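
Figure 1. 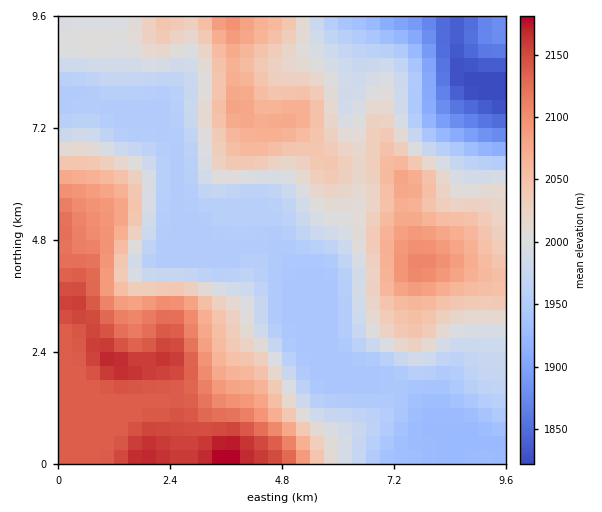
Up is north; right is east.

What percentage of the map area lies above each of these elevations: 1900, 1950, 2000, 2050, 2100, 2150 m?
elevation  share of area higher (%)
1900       95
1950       82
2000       53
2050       32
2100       17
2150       4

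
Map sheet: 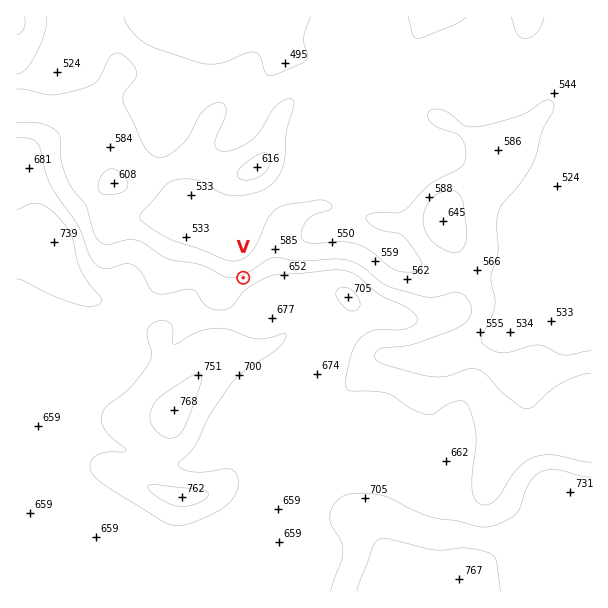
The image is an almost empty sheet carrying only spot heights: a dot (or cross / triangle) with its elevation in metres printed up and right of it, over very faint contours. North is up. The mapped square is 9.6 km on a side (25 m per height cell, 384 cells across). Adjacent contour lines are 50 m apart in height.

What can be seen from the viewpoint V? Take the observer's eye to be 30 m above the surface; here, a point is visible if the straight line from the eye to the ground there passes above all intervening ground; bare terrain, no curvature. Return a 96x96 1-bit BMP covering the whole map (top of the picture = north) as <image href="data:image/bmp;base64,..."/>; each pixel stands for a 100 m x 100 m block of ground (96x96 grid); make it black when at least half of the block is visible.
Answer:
<image width="96" height="96" href="data:image/bmp;base64,Qk2+BAAAAAAAAD4AAAAoAAAAYAAAAGAAAAABAAEAAAAAAIAEAAATCwAAEwsAAAIAAAAAAAAA////AAAAAAAAAAAAAAAAAAAAAAAAAAAAAAAAAAAAAAAAAAAAAAAAAAAAAAAAAAAAAAAAAAAAAAAAAAAAAAAAAAAAAAAAAAAAAAAAAAAAAAAAAAAAAAAAAAAAAAAAAAAAAAAAAAAAAAAAAAAAAAAAAAAAAAAAAAAAAAAAAAAAAAAAAAAAAAAAAAAAAAAAAAAAAAAAAAAAAAAAAAAAAAAAAAAAAAAAAAAAAAAAAAAAAAAAAAAAAAAAAAAAAAAAAAAAAAAAAAAAAAAAAAAAAAAAAAAAAAAAAAAAAAAAAAAAAAAAAAAAAAAAAAAAAAAAAAAAAAAAAAAAAAAAAAAAAAAAAAAAAAAAAAAAAAAAAAAAAAAAAAAAAAAAAAAAAAAAAAAAAAAAAAAAAAAAAAAAAAAAAAAAAAAAAAAAAAAAAAAAAAAAAAAAAAAAAAAAAAAAAAAAAAAAAAAAAAAAAAAAAAAAAAAAAAAAAAAAAAAAAAAAAAAAAAAAAAAAAAAAAAAAAAAAAAAAAAAAAAAAAAAAAAAAAAAAAAAAAAAAAAAAAAAAAAAAAAAAAAAAAAAAAAAAAAAAAAAAAAAAAAAAAAAAAAAAAAAAAAAAAAAAAAAAAAAAAAAAAAAAAAAAAAAAAAAAAAAAAAAAAAAAAAAAAAAAAAAAAAAAAAAAAAAAfgAAAAAAAAAAAAAB/gAAAAAAAAAAAAAH/AAAAAAAAAAAAAB//AAAAAAAAAAAAAB/+AAAAAAAAAAAAAD/+AAAAAAAAAAAAH//+AAAAAAAAAAAB///+AAAAAAAAAAAH/4f/wAAAAAAAAAAP/4H/8AAAAAAAAAAfD4H/+AAAAAAAAAA+D8H/+AAAAAAAAAA+D/P/+AAAAAAAAAB+B///+AAAAAAAAAB8B///+AAAAAAAAAB8B////AAAAAAAAAB8B////AAAAAAAAAB+A////gAAAAAAAAD+A////4AAAMAAAAD+A/////4AA8AAAAD/////////D4AAAAH//////////4AAAAH//////////4AAAAH//////H/gP4AAAAP//////DwAH4AAAAf9/////gAAH4AAAB/wf////gAAD4AAAB/wP////wAAD8AAAB/gP////4AA/+AAAB/gH//gf8AD//4AAB/AP//gH/8H///gAB/AP//AAP/////wAB/Af//AAP/////gAA/A//fgAH/////gAAfj///gAH/////AAAP////gAH////+AAAD////gAP////gAAAAf///wAP///8AAAAAH//5wAP///4AAAAAD//4QAP///gAAAAAB//4AAP///AAAAAAB//4AAH//+AAA4AAA//4AAB//+AAA4AAAf/4AAA//8AAB4AAAf/wAAAf/+AAB4AAAP/AAAAP//gAB8AAAHgAAAAP//8AA8AAACAAAAAP///AA8DgAAAAAAAf///4AcDwAAAAAAAf///+AcD4AAAAAAAf////AOD8AAAAAAA//j//gH/8AAAAAAA//B//gH/+AAAAAAA/+A//gH/+AAAAAAA/8A//gH8="/>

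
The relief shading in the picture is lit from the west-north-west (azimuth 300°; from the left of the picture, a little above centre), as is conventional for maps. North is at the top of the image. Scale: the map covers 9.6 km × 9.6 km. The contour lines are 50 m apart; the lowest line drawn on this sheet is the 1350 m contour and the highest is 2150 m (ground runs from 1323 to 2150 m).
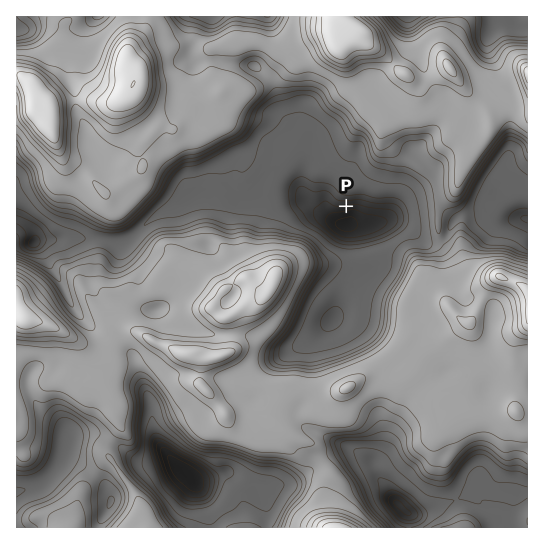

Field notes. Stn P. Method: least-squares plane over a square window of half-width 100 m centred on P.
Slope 28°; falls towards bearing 171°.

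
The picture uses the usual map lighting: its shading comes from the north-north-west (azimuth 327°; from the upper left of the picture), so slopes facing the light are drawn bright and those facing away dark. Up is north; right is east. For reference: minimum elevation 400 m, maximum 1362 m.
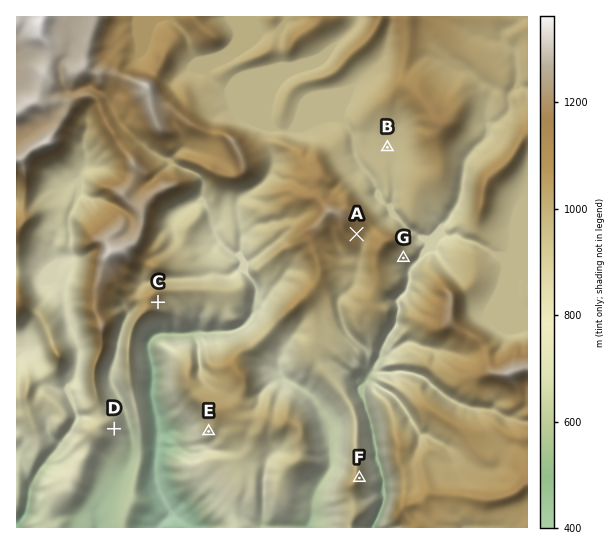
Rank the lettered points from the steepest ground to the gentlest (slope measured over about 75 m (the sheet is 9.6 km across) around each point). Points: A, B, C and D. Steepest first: D C A B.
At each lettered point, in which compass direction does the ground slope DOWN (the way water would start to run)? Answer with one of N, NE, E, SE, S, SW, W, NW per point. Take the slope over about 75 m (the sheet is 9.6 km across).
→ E SW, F E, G SE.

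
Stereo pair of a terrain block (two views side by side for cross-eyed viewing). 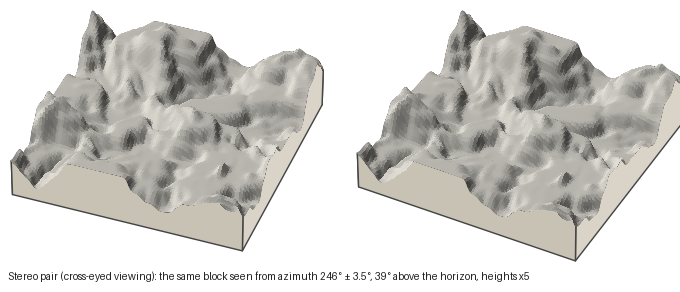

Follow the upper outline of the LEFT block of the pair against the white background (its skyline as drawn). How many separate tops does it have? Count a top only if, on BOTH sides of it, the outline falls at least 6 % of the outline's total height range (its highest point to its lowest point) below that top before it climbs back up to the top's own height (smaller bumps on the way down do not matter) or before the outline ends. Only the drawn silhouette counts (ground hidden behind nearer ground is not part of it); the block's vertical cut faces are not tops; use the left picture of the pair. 3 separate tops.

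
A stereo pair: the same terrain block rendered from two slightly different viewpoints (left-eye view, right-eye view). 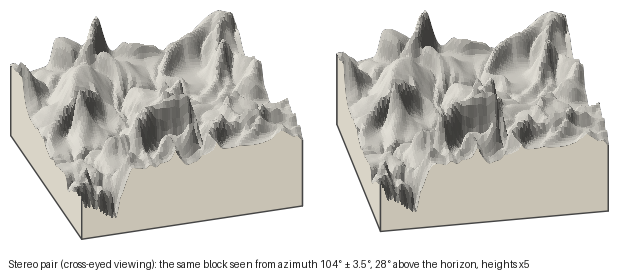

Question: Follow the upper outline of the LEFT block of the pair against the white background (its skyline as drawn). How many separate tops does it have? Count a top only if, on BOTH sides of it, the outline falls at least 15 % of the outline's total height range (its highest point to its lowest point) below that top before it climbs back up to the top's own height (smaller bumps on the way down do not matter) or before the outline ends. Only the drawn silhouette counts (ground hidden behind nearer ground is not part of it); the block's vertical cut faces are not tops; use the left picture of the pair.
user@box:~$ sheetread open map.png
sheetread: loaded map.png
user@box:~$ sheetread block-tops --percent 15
2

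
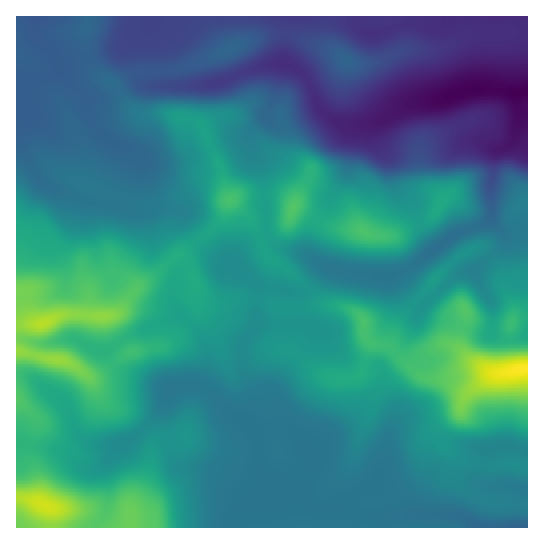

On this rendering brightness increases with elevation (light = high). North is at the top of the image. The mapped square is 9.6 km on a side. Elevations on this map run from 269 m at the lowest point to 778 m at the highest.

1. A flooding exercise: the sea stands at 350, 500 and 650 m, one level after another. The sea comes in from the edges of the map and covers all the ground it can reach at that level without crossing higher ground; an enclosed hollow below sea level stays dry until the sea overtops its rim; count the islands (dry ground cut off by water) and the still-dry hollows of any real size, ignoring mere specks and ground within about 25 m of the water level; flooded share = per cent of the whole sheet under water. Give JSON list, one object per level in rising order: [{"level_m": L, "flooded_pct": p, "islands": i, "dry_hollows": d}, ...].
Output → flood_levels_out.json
[{"level_m": 350, "flooded_pct": 9, "islands": 0, "dry_hollows": 0}, {"level_m": 500, "flooded_pct": 48, "islands": 0, "dry_hollows": 0}, {"level_m": 650, "flooded_pct": 94, "islands": 0, "dry_hollows": 0}]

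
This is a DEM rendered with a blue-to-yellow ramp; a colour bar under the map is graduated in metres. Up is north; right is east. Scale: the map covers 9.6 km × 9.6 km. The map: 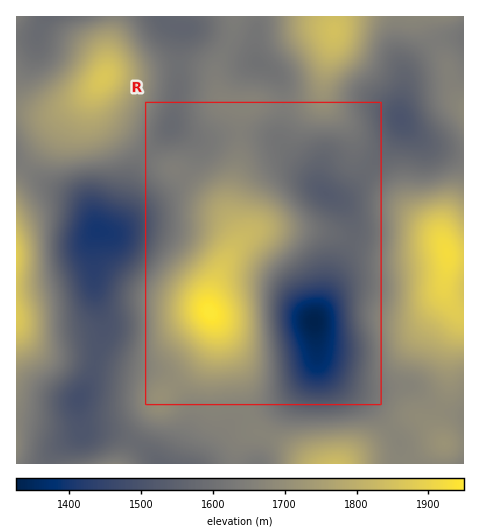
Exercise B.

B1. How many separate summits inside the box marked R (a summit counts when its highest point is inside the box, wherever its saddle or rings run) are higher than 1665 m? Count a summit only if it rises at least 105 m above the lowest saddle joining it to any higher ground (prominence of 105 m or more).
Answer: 1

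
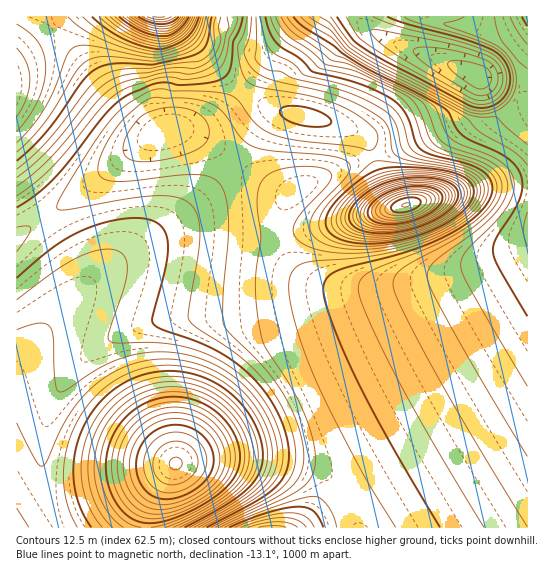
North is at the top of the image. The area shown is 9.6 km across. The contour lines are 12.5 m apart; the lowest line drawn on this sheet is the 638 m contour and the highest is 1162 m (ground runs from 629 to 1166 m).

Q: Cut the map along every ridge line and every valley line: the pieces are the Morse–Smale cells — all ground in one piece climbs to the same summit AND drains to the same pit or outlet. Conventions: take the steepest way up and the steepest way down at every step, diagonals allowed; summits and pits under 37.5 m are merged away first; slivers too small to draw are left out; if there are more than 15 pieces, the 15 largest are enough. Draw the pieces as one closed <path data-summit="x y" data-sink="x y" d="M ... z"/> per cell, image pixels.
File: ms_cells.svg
<path data-summit="175 463" data-sink="479 77" d="M181 129l-12 0-16 7-92 71-45 30 1 291 129 0 6-27 20-34 5-4 26-4 46 0 58 9 19 7 13 12 7 12 182-108-1-146-38 18-42 13-36 8-32 4-34 0-27-5-12-6-14-11-7-9-5-14-1-25 6-17 7-7-19-6-63-45z"/><path data-summit="159 17" data-sink="479 77" d="M527 16l-510 0-1 219 2 1 24-16 95-73 26-16 18-2 9 3 24 13 52 39 12 7 13 2 64-32 55-17 51-23 7-10 13-34 40 20 6 6z"/><path data-summit="406 205" data-sink="479 77" d="M481 77l-13 34-7 10-51 23-55 17-50 24-10 6-10 10-6 17 0 20 6 19 12 14 14 9 23 7 59 0 64-14 52-18 19-10 0-142-7-6z"/><path data-summit="159 17" data-sink="479 77" d="M527 392l-180 105 0 4 8 14 2 11 2 2 168 0z"/><path data-summit="175 463" data-sink="273 527" d="M249 459l-46 0-26 4-17 22-8 16-4 12-1 14 155 1 43-29-6-12-18-15-32-8z"/><path data-summit="159 17" data-sink="273 527" d="M346 499l-43 28 55 1-3-13z"/>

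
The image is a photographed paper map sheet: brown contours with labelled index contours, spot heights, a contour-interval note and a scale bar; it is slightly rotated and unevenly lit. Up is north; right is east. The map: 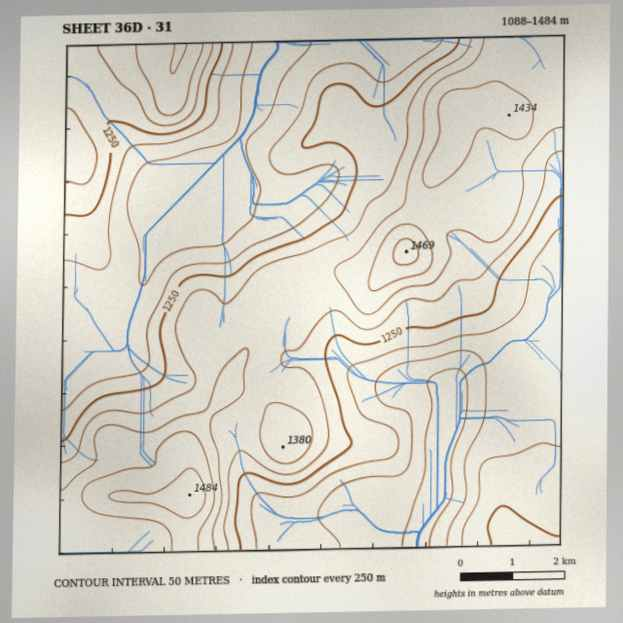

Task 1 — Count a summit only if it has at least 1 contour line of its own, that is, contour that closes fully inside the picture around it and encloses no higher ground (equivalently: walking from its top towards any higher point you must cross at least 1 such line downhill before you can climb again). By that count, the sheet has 4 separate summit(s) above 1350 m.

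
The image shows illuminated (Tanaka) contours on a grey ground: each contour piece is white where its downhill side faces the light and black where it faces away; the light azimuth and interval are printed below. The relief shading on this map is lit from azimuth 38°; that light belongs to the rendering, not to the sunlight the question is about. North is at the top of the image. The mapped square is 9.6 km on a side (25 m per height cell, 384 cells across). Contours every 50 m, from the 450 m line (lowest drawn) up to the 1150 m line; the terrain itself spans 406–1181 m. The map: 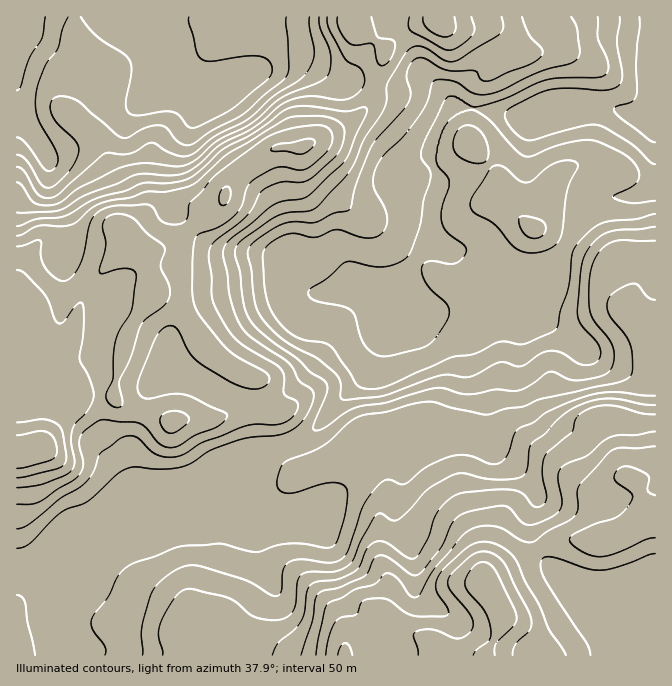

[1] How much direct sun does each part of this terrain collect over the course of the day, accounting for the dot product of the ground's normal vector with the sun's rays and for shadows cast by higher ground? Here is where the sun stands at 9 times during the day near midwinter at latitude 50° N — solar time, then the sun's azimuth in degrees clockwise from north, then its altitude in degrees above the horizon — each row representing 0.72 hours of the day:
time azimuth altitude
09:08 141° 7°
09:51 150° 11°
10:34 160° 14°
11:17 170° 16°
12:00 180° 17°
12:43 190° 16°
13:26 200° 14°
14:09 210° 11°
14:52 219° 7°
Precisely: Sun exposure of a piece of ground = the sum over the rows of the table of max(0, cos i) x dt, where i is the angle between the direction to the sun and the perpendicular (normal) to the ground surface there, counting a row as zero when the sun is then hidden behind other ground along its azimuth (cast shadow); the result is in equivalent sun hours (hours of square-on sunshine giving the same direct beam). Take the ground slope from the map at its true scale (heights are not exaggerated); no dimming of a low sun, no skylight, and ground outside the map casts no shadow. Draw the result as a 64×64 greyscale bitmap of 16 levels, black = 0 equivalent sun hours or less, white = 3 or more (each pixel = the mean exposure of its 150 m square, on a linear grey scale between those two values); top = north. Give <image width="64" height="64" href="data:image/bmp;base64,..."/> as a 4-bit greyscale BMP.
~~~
<image width="64" height="64" href="data:image/bmp;base64,Qk12CAAAAAAAAHYAAAAoAAAAQAAAAEAAAAABAAQAAAAAAAAIAAATCwAAEwsAABAAAAAAAAAAAAAAABEREQAiIiIAMzMzAERERABVVVUAZmZmAHd3dwCIiIgAmZmZAKqqqgC7u7sAzMzMAN3d3QDu7u4A////AGZ3d3d3d3d3d2ZmZmZlZmZmZ3eIdlVFVoiIdmVmd3d3Zmd3eIiHeIiIdmZmZURVZVVneal0MjNGm7p2RFZnd3dmZ3d4iId2Z4h3ZmVTM0VVRFeZhTESNFeruXVFVnd3d2d3d3d3dmZVZ3dmZUMiRVQzaIdBASRoiZmGVVVmd3d3d3d2ZmZmZVVWZmVUQzRWZDR3YyETV6updURVVmd3d3dnd3dmZmdmVVVVRERDRWZCI0MiM0esy6hkNEVmd3d3d2Z3d3ZmZ2VUREQzNERnZBABACRER6uql1Q0RWd3d3d3Znd3d3ZmVEM0MzM0RXZBAAABNDIkVmd1RERWd4iYd3d3d3d3dmVEMyIzMzRGZCAAABRCERIiJEREVWd4m7uph4d3d3d2ZVRDIiM0REVCEAAANCESIhERESNGeJvO7ty6mHd3d2ZmVVQzNEREVDIRAAJCESNDIhAAEkV5vN3d3dy6l3d3dmZlVURVVVVUMzMyMzISNERDIQAjM1eIdmeKzcy5d3d3d3dmZmZlVmZVVVRVQzNFVVQyEiMhEiIiNFaKvMuYiId3d3d3ZlZnd2ZmZVVVVFRVVDIiIzEAEjM0Vmas3cqYd3d3d3d2Z3d3d3ZmZVRVRFREMiI0QyI1ZVVWZbze7bmId3d3d3d3d3iZmHd2Q0RERDMyIjNERWd3d3dm7c7/26mIh3d3d3d3eImZmHZDNEREMyIQACRnd2eJiHf/7v/bqZiJiHd3d3dnd4mZh2QzMzMzIgAAFHd1RWiId////bqqqZq8uXd3d2ZmZ4mHdUMzMjMyERI1ZlQzRWZmve64Z5qqrO/9uHd3dmVVZ4h2VEQyIiIjRWZlQzMzMzRnmGVXmqq9//7duXd2VDNFd3d3dlQyIjRFZkMzMzIRETNEV4mZmrzd3v/+3LuoQiNXiIiIh2VERVZUM0REIQARERJIu6vN27q97//+7/62IjV3iIiIh3dmZTIzRXdUMyIAATjLze7Jd3iIm93d3dpSEjRFZ3d3dmZUMjM0aIdkMjIiSKq9yWQyMzRWiZd4q4QQAAEjRUQzREMjIQARIhEAZ3ZniJl1QyIjRWd3dkRolzAAAAASIhEjIiIhAAAAAAB3d3ZmdmZmVEVneJqpdDRnUQAAAAARESMyIiIQAAAAAHd3dVZ2iId3d3eaqZh2MiRDEAAAAAEiM0MzMyAAAAAjd3d2V3eJl3d3iql1MzQyIiIyEAAAEiMjRDNDIQAAFFZ3eIdnd4mYd3iqhTEQERIzM0VDMhESIyIjMzIiEAFGZ3d4iHd3eJh3iZdTERAAASNFVWZUQzMzMyIiISIzN3d3d3Znd3domYeIdTIhEAABI0VmZmZmVEREMzMiJGirmIh3dlZ3d2eamIdUMzIRESIzVmZ3d3ZlVVVURERXm8uYh3iGVnd3Zpu6lkREQyIjRFVmZnd3d3ZmZVVVVWibuYh2iHZVd3d2i8uWVVVURERVVmZ3d3d3d3ZlVWVWZnmId2WHZVVnd3d5qYZmVWZVVWZmZ3d3d3d3dmZmZmVWd3ZmZnVERFd3d2Znd3dmZmZmZmd3d3d3d3d2Z3d3ZVZnZmZnZURERod3ZVZ3d3ZmZmZnd3d3d3d3d3d3iHd2ZmZmZndVRFVFiZmGZnd2ZmZnZ3d3d3d3d3dmZ3d3iId2ZmZmd0VmZlVoq6iId3ZlVWd3iId3iJiHd3ZmZ3iruYZUVmZmJHd2ZmeJh3d3iIiImZiJmImrqYd3d3d3is3bhkM0RDMDZmZnd2ZDNFes3d3cuqu6vMy6iHd3iImrzMuFMhEREQARJFZ4ZDMjR63///7t3dzdypmId3iaqqqYiHUyEAAAAAABNEVDRERWit7+7//+3cuXd3d3eJq7qXVWdkMQAAAQAAABAAAlZnd4rMzN//7MqHZmd3d3iaqXVFZ2VDIQEDAAAAAAAAI0VWaJmavN3LuoZmZ3d3Zmd2VEVnd2VUMhIAAAAAAAAAABNVeKu8zMy6l2ZniHdmVVVEVmeIiIiGUgAAAAAAAAAAASNYzcze3cupdmd3d3d2VVRVZ5qqqqhhEAABEAAAAAAAETas3e7u3bqYdmZ4mZhlVERWeZmIZUAQASIhAAAAAAABE2rN3d7tuqmYdniqqHVDIjNWZVQzMSNFVDMQABAAAAAAFIqZrMuqqqqXd4qYZTIRESMzIiIzNXd3YyABIQAAAAAAEjRXiau7uql2Z3ZTIhERESIhIzVXmYZTIhEREAAAAAAAAAJGi8y6qoZDMzMiIhEREiI0VXmYdTMzIQERAAAAAAAAAAJZu7uql0ESNEVUMiESM0ZlaHZVRVVDISIhAAAAAAAAABWKqqqnZUZ5qYdmZURnd3VnVEVWdlVUMzMhAAAAAAAAEleImZl53v/+26mZq7qXdWVEVWd3dmVUQzIQAAAAABIjRnZnis3v///+7u7+25dmZVVmZ3d3dmVVRDIQAAABNVZ5l2ad/bqs7////+25dmZVVmZmZmdmZndmVDIQABNXmIvKiM/+p3i9//7cuoZndVVFZmVVZmZmeIh2VURVVWi6mbzM7/7Kh4q8zLmGVnd1REZ3ZERVVWZ3d3ZmZmZ4m8uXi9//7ty6h2d4d2VWd3VVVmZERFVWd3dlVmZnd4q8y5VY3//czMuXVFZmZWeHdmZmZURVVWZ4h2VVVmd3irqYdVat3KiJmYZVVmd3eId2ZmZmVWZmZ3d2ZmZmd3d3h2ZmZniIZmZmZmZmZnd3d2"/>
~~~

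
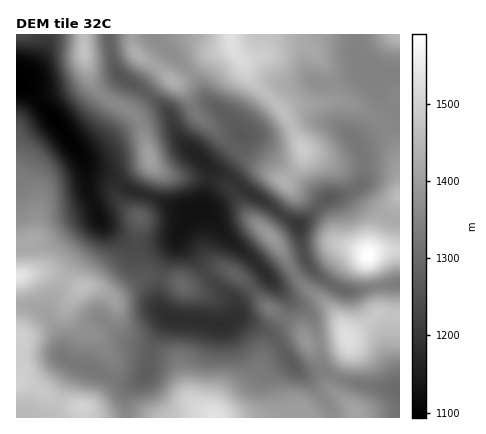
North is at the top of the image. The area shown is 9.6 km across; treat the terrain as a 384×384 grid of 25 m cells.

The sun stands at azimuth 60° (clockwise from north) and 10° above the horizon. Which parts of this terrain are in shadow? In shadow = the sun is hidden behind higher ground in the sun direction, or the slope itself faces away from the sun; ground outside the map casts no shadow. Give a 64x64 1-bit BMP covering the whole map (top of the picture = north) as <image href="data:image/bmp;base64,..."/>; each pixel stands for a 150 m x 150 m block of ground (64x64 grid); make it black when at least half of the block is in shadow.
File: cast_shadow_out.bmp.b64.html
<image width="64" height="64" href="data:image/bmp;base64,Qk0+AgAAAAAAAD4AAAAoAAAAQAAAAEAAAAABAAEAAAAAAAACAAATCwAAEwsAAAIAAAAAAAAA////AAAAAAAAAAAAAAAAAAAAAAAAAAAAAAAAAAAAAAAAAAAAAAAAAAAAAAAAAAAAAAAAAAAAAAAAAAAAAAAAAAAAAAAAAf4AAAAAAAAD/wAAAAAAAAf+AAAAAAAAB/4AAAAAAAAPfgAAAAAAAA98AAAAAAAADnwAAAAAAAAAfAAAAAAAAwB4AAAAAAAHwHgAAAAAAAfAcAAAAAAAB4BgAAAAAGADAcAAAAAAYAIPAAAAAAAAAB4/AAAAAAAQfn/gAAAAAAD8/+AAAAAAAfj/4AAAAAAD+f/AAAAAAA/x/8AAAAAAH/H7gAAAAAA/4fAAAAAAAH/B8AAAAAAAf4HgAAABwAB/AeAAAAPgAD4A4AAAA8AAPAQAAAADgAA4fgAAAAMAADv+AAAAAAAAP/wAAAAGf4AP+AAAAA//gA/4AAAAD/8AH+AAAAAP/gAfwAAAAA/8AH8AAAAAD/wA/AwAAAAP+APwHgAAAA/4B+A+AAAAP/gPwPwAAAD/8B+D/AAAAf/wPwP4AAAD/+A+B/gAAAf/wHwP+AAAD/+AeB/wAAAf/wD4f+AAAH/8A/D/wAAA//gH8f+AAAD/8A/h/gAAAP/wP8H8AAAA/+D/gPAAAAD/4P4AAAAAAP/h/AAQAAAAf+HwBgAAAAAf4fAAAAAAAA/h4AAAAAAAB+HgAAAAAAwD4MAAAAAAAA=="/>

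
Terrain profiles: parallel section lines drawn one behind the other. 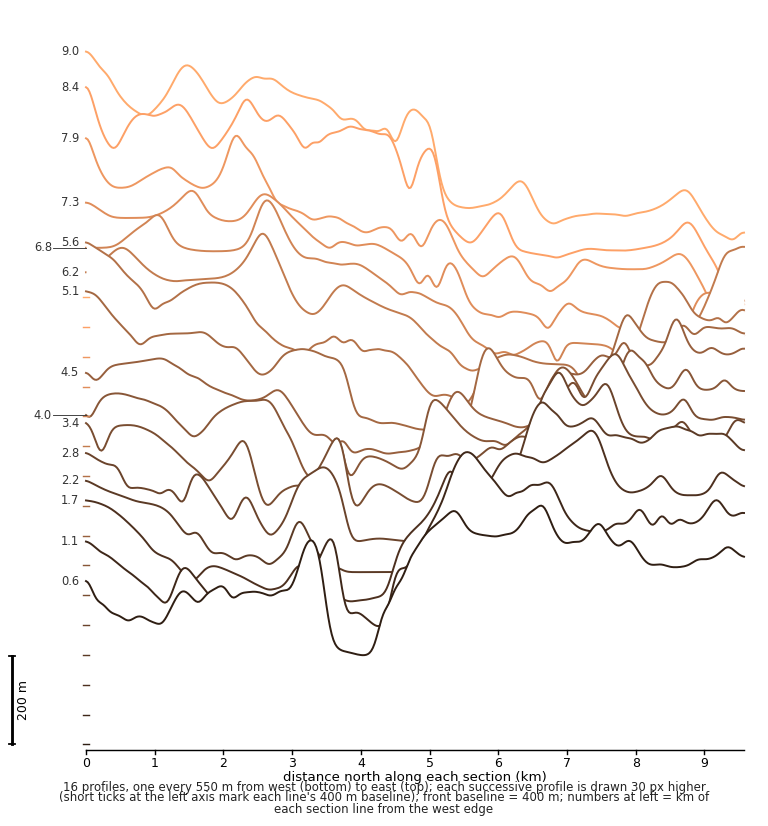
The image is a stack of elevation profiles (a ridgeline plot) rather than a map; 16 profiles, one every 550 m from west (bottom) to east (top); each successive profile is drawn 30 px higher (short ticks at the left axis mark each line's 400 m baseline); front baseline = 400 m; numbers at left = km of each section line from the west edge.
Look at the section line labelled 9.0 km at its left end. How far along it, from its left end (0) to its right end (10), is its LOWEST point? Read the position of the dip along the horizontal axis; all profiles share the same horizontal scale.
10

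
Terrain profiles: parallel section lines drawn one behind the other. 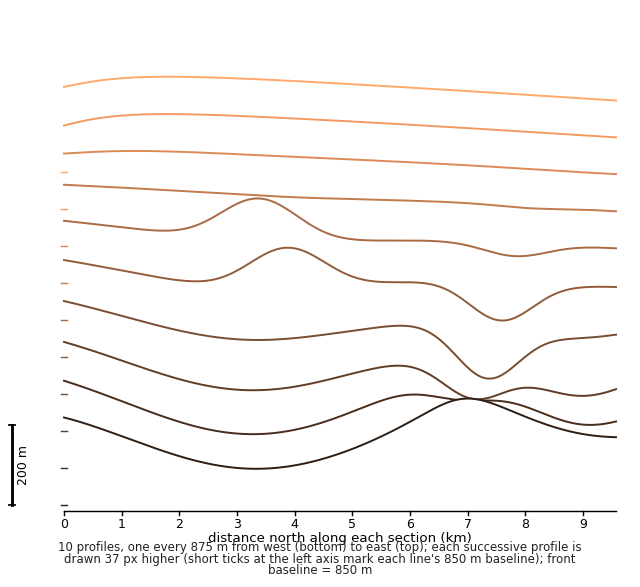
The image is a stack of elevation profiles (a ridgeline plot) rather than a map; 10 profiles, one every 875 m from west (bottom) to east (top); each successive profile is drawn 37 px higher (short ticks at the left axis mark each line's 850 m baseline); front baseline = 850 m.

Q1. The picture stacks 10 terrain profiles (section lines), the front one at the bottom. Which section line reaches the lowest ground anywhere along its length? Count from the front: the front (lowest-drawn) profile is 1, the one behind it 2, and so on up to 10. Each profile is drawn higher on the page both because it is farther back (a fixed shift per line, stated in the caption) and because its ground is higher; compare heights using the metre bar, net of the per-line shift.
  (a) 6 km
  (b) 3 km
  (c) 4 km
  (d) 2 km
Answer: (c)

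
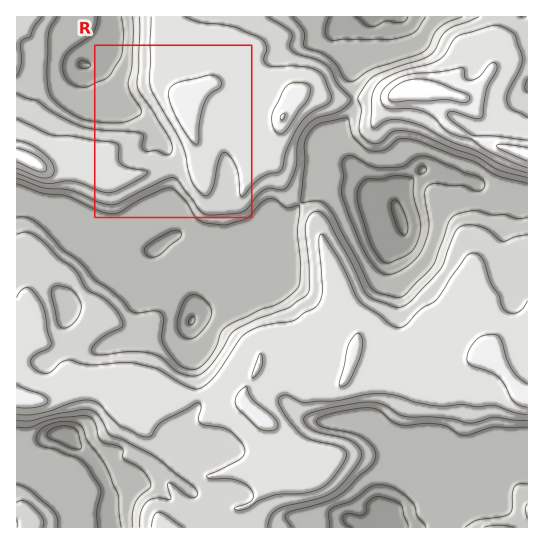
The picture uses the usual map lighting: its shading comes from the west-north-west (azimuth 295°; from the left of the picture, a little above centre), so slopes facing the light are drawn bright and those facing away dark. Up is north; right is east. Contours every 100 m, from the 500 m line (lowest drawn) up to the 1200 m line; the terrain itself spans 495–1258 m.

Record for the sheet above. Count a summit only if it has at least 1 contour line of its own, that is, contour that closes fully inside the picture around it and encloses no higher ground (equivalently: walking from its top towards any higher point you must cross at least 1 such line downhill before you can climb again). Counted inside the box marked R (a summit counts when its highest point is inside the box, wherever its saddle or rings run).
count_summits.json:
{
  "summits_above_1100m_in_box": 1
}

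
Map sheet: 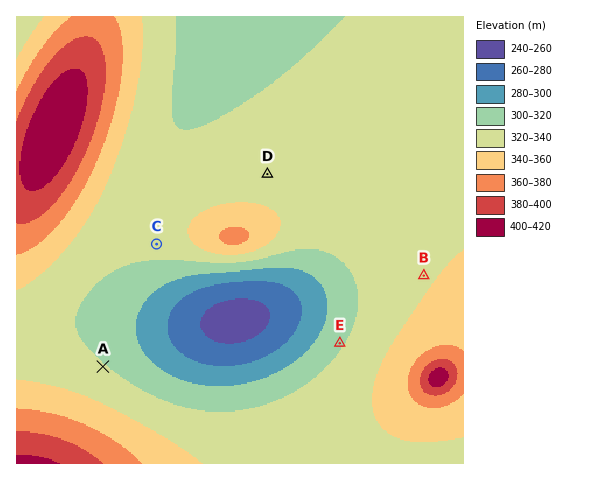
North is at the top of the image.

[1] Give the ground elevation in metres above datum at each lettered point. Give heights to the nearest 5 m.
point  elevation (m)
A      320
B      340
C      325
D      330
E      315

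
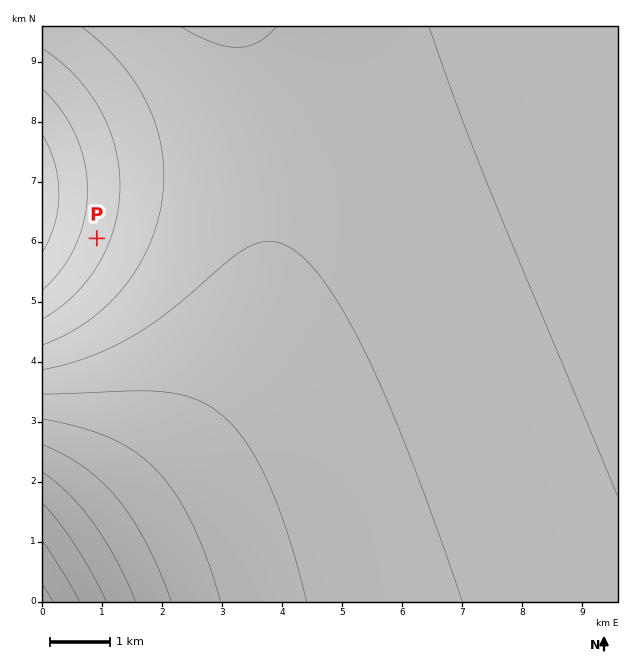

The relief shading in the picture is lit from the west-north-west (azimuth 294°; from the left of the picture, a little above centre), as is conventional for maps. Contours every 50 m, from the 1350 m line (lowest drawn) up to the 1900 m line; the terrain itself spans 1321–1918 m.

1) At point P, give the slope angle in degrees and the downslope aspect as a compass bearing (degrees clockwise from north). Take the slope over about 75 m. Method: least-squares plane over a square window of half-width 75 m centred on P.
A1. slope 6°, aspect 290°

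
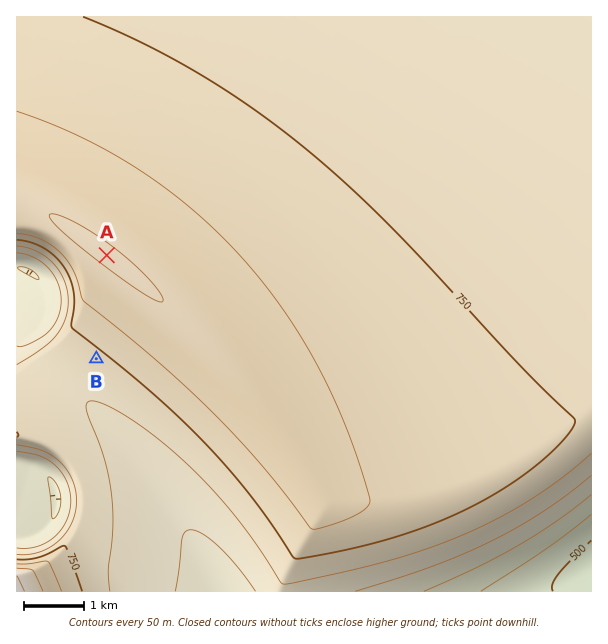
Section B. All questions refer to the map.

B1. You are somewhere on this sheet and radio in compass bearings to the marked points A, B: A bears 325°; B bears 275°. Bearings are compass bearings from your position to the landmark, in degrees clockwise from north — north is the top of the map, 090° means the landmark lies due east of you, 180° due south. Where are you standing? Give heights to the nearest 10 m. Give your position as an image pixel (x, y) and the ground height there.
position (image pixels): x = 185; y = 366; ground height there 820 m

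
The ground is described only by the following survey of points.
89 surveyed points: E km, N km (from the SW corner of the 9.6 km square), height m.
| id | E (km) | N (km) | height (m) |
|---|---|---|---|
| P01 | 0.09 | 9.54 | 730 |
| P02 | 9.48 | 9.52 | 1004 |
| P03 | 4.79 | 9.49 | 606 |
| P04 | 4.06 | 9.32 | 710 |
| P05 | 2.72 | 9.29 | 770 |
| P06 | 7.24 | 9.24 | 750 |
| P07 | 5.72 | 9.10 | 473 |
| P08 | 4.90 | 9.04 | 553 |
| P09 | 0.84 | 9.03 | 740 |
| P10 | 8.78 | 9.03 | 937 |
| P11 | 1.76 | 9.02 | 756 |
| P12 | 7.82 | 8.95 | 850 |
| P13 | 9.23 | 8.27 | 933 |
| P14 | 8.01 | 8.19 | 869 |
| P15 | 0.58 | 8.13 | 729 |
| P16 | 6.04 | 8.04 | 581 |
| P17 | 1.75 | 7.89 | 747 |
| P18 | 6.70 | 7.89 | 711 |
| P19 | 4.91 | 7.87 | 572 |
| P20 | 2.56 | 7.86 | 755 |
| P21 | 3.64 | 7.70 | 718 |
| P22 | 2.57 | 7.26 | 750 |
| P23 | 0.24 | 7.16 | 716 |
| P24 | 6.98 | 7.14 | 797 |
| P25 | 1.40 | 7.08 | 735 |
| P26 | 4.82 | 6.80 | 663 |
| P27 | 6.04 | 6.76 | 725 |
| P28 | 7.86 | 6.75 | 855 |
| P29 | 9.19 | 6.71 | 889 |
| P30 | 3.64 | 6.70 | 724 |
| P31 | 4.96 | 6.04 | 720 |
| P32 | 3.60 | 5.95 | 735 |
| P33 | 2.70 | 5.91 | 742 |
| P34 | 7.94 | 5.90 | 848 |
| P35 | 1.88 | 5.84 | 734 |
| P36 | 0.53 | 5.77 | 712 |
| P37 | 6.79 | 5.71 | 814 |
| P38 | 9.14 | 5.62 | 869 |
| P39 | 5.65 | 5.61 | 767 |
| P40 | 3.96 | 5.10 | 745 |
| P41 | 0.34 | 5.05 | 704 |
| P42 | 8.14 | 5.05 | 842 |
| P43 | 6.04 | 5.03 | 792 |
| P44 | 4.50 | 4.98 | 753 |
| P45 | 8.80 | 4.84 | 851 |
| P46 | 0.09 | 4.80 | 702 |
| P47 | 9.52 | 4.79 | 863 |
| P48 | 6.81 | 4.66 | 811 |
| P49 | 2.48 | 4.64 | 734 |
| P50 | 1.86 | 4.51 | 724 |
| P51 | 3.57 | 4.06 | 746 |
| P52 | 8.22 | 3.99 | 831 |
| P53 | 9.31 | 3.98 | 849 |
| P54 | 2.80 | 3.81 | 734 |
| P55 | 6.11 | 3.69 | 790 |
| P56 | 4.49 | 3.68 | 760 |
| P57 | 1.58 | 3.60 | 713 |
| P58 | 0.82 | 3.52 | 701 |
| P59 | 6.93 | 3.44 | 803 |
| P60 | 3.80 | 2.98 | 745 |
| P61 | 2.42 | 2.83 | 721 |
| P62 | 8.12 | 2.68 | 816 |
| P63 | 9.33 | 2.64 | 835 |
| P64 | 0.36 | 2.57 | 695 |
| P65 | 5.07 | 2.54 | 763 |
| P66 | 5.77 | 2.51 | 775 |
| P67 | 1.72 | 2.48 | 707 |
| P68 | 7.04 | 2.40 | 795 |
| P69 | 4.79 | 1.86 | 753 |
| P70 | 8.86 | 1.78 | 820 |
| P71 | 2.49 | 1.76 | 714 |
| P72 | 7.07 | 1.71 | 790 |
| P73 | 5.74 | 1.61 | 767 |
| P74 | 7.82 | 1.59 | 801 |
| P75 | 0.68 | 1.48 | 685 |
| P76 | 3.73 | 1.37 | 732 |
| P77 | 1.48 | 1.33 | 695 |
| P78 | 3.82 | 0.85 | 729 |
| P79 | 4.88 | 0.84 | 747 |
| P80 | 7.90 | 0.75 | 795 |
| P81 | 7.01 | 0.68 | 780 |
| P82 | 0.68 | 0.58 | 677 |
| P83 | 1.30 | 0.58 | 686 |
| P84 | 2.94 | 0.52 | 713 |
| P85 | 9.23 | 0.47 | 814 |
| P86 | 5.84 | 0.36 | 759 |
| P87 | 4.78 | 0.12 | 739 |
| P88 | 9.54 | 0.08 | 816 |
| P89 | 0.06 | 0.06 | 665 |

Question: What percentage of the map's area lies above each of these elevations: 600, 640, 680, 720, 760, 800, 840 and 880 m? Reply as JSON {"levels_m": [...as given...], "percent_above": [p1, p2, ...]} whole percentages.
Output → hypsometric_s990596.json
{"levels_m": [600, 640, 680, 720, 760, 800, 840, 880], "percent_above": [96, 95, 91, 73, 42, 25, 12, 5]}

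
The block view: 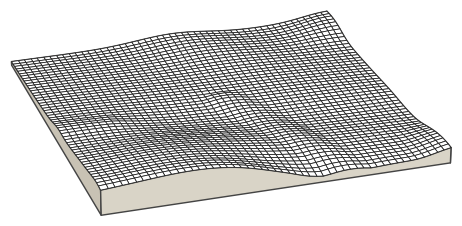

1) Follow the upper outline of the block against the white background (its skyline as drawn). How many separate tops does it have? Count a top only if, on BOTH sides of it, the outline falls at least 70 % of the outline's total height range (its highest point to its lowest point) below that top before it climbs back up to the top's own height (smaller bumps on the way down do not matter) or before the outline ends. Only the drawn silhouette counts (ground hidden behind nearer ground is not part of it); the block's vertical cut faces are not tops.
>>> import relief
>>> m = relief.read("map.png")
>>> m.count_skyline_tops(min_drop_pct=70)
0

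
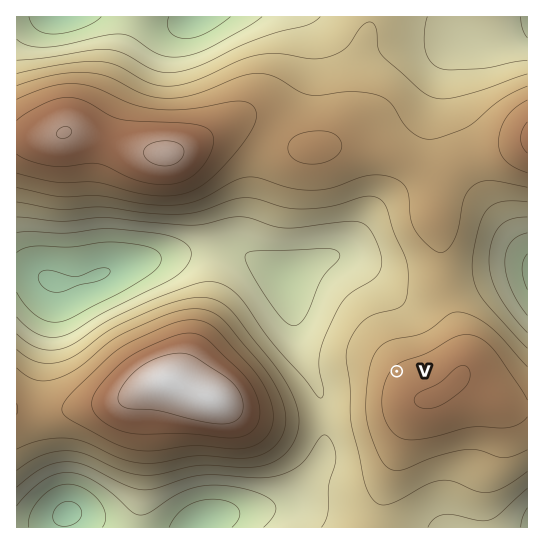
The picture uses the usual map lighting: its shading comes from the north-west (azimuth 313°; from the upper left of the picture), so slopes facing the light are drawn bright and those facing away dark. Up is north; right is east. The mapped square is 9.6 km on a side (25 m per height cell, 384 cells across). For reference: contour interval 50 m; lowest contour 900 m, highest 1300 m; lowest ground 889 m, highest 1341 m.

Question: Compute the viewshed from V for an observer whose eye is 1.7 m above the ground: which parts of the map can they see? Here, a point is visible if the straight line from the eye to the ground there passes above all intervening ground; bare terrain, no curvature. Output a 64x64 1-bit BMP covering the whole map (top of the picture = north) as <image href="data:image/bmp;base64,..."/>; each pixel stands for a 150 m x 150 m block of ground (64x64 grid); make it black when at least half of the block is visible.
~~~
<image width="64" height="64" href="data:image/bmp;base64,Qk0+AgAAAAAAAD4AAAAoAAAAQAAAAEAAAAABAAEAAAAAAAACAAATCwAAEwsAAAIAAAAAAAAA////AAAAAAAAAAAAAAAAAAAAAAAAAAAAAAAAAAAAAAAAAAAAAAAAAAAAAAAAAAAAAAAAAAAAAAAAAAAAAAAAAAAAAAAAAAAAAAAAAIAAAAAAAAABwAAAAAAAAAPAAAAAAAAAB+AAAAAAAAAP4AAAAAAAAB/wAAAAAAAAP/AAAAAAAAA/8AAAAAAAAH/wAAAAAAAAf/AAAAAAAAH/8AEAAAAAB//wAYAAAAAH//ADAAAAAAf/+c4CAAAAA//9/gAAAAAD//j+AAAAAAH/8H4AAAAAAf/wfgAAAAAB//B+AAAAAAD/8H4AAAAAAP/4P/wAAAAA//8f/gAAAAD//w/+AAAAAP//n/4AAAAA/////gAAAAH/////AAAAA/////8AAAAP/////wAB////////AP////////8A/////////gD////////8P/////////B/////////8P/////////x//////////P/////////+///8P/////n/3/gH////4H/H8AH/wf8AH8HwAP/AAAAPwOAAP8AAAAfAAAAPgAAAAgAAAAOAAAAAAAAAAIAAAAAAAAAAAAAAAAAAAAAAAAAAAAAAAAAAAAAAAAAAAAAAAAAAAAAAAAAAAAAAAAAAAAAAAAAAAAAAAAAAAAAAAAAAAAAAAAAAAAAAAAAAAAAAAAAAAAAAAAAAA=="/>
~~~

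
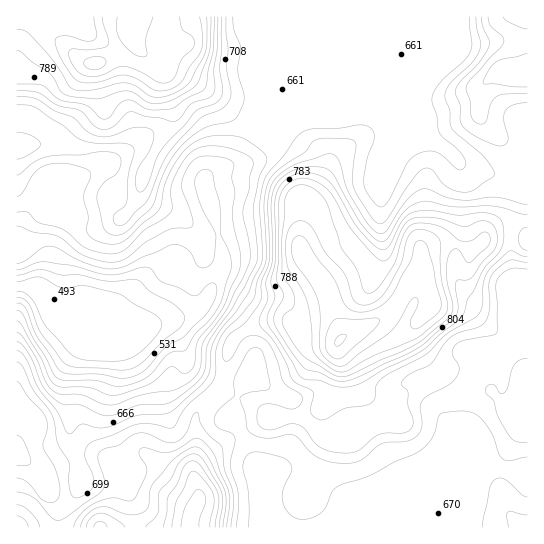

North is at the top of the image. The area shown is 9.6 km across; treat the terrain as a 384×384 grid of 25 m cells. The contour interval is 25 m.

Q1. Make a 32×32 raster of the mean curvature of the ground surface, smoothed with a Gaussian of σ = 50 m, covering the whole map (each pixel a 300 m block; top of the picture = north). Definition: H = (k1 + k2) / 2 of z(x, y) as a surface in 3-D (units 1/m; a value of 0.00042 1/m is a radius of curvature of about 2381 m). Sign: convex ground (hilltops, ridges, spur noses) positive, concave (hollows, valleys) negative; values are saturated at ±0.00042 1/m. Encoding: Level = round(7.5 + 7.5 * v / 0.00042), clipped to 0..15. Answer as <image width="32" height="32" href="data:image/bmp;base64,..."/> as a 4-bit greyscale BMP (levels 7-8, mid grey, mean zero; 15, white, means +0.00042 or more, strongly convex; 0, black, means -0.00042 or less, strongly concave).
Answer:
<image width="32" height="32" href="data:image/bmp;base64,Qk12AgAAAAAAAHYAAAAoAAAAIAAAACAAAAABAAQAAAAAAAACAAATCwAAEwsAABAAAAAAAAAAAAAAABEREQAiIiIAMzMzAERERABVVVUAZmZmAHd3dwCIiIgAmZmZAKqqqgC7u7sAzMzMAN3d3QDu7u4A////APhW/6l327E3dmd4iHd3Z5qDcmpSSM71J2u3d3h4d3a2R9IGdJif9Ddph3Z3d3d3tmyUO3Nk71BHdmVmZnd3d3PXhY2Kts51RWVpmVVmd3aIp2OJnZM7aVdDrL5lh2d1in51lXqWiiZv2JdYrPdnZaqfaaZpdb91faXLd3iTV2iY2CqnaZRMx2QxRDdliGaKaPcFmlR7EsZ1a3XWMSfIaGr5MhIjbkLsQzqP+bhCVndp8zR3dSpo/zB+X/mM6RA1hvBHd3dDNI/I+UvPx6+TeHfwd3d2ZVEJmeZqhcxb+5o3hGVUVneICHRVjIEcePOINyB1NlOKiSRt6LyVJ+uR0gXnlpu2WHpyMM7JZ3O8gvckxkjKtnVZZEHfpGxT/ZbPXkdqqvZGi0dS75bKAv+5f0pryEn9iLZIc+l5xQHIh6yph7WKTrWEVlb/zZMymGVGZJN0ak/SNFhG79pTRHpjRmaiI1U89jE1Q0mIhlV7lVZ227pzJdtDZmdTarhWaGNYl6dmi3VtlneIZ6mbhnVnmpdTRI90SLRpmXZURnd1adtWEqdpU7dGp3d3d3d3d3apM6islUXPusdnd3eIeHZ9+nqnSv55vrhDV3d3eId3NJ78Zo/te6i/VHd3h3eIeHMYl1m5EqxVr1Nnd3h3eIeGJleZZTqomI9wZ3eId3eIdk66"/>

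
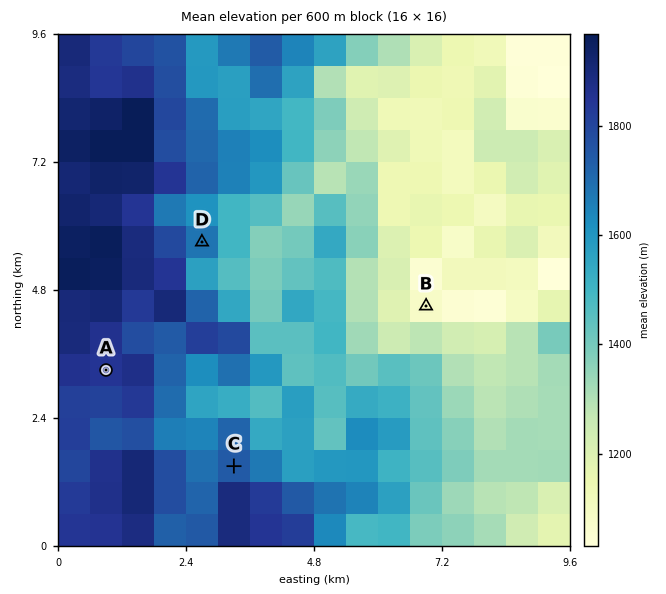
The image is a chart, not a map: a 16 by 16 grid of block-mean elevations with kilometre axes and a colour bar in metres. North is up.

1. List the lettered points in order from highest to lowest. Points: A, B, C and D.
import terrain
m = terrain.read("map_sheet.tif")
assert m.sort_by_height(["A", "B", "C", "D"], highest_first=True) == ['A', 'C', 'D', 'B']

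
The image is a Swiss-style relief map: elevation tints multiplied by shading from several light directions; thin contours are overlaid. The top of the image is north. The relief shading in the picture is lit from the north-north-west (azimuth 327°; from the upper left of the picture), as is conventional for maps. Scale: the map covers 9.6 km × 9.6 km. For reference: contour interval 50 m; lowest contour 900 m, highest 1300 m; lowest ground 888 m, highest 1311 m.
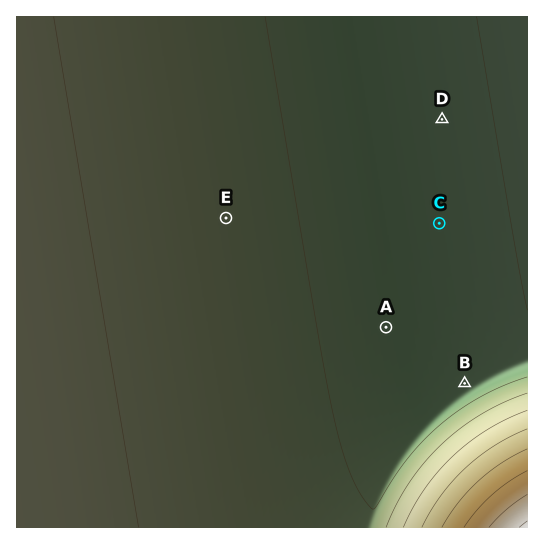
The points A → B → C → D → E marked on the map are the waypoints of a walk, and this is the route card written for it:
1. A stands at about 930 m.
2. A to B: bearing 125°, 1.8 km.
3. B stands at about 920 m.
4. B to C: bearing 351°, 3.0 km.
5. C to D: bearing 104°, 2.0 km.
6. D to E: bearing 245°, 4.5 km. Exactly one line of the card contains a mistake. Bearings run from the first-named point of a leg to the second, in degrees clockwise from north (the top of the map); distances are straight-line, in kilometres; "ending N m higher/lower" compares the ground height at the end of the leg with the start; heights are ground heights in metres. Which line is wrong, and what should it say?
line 5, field bearing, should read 1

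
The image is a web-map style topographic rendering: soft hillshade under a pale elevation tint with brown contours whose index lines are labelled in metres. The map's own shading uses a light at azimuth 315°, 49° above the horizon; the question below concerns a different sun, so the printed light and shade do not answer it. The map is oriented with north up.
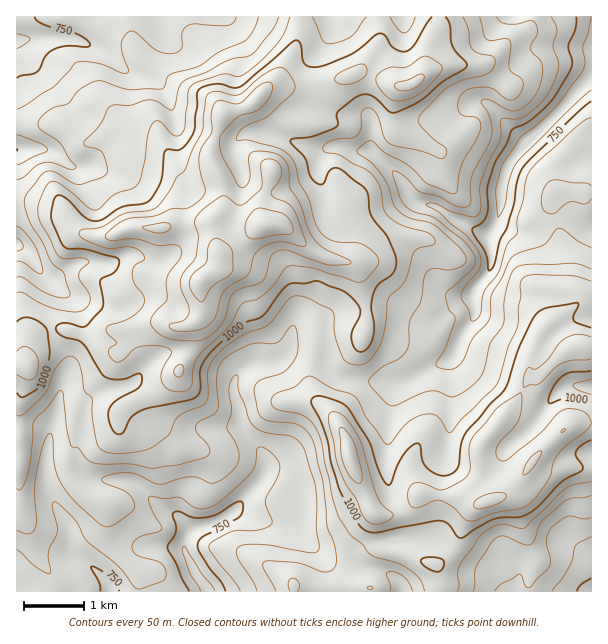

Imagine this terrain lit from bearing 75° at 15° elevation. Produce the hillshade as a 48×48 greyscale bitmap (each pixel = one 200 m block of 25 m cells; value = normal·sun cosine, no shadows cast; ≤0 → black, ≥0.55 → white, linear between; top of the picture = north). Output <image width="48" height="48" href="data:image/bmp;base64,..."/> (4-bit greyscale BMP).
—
<image width="48" height="48" href="data:image/bmp;base64,Qk32BAAAAAAAAHYAAAAoAAAAMAAAADAAAAABAAQAAAAAAIAEAAATCwAAEwsAABAAAAAAAAAAAAAAABEREQAiIiIAMzMzAERERABVVVUAZmZmAHd3dwCIiIgAmZmZAKqqqgC7u7sAzMzMAN3d3QDu7u4A////AFVniackd4vYECIiSJh2aLkxN7y5h3mZmVVomoQ1eK20ASI0aah2eIUiSLuph3iamFaJmFNXic1wEzRomZdWZVM1ebuph2iqmVeZhUV4mbpANFeJmXQ0RFZ3d4qphmm6mGiZdEaIiKpTRniIh0IjNGd3ZmipZHu5h4mqY0aIibt2VXd3djEiE2h3ZUaIVIuoZpu4QkaJq6dFiGRWZjAABJl3dTNnZpuoZbulI1ebuWVFiXRWdjAAGLhWdkRneJvKdsyTNomqdWZWiZdVZiAAS7ZGl2Z3eJq6h9xzWIiGNHdmeJl1ZRAAfrZYqGVnZompiOxzVlVURnd3eaqFVAAAv6ZpqFJYdWmpmtyEVTRWZ3eImruFUwAD76ZomDFZhVeru9yERDNniIiZmrlVUwAG/qZXmEFJl1V5qsuERCNoiIqpmpU1QgAL/aZXmVI2mYVGmqqENDRoiImYmnIkQwBt65dmmXQjeqdGmqqWRERnd3d5vHIkVEWsy5hniXUyWJl3mom4RFVWZVad61I1Zmm6qph3iHZTNXmqqmnaVEVmUzbP62RXZoqomZh3eHZUImiqmHvqYyNoYyff2nZmVXh2eIiIiHVTEVeIdYvKYyRohUasyodmZWdUaZiImXREIUdmZpq5UzV3dURpu5dndVZCWrmImoREMjZlZ4mXZlVmUzVou6h4dVZDWsqYiqZEQiV3iYmIh1VmQ1ZXvLiallZUWcuYmalTIiSJqomqlkRmRGU2vbibplVUWbqYmrtREkV4iKu5YyNWVEIWvKibplVEWbmZq8pBI0Z3eLuVMiRVVDEXqpiblmVEaamqqathEkZ4mrpiI1ZEVUIliaq7llM0eaq7h4u1AWiZmqYSRVQ0VVQzWbu6dDR4mry6doz5A3iImTAARDNUNFUiWamYQ3upmruoeL/5FHd3iQAANERVRXZCaHZmauyYiqqZrf/nI1ZnmQACWHQ1d4hUaFRYv/t4mruq3+uoMTZ4mREUnJVHhmdUaXV63+l4m83cymW8UCZ4hyI2zIZnZEZkWIaKztl4m+/ZUjnucBVnd0NJynZ3UzVkSJVpzch4nP6DI4z+cBRnd0Rrt2ZVUzRCWpQ57rd5vftCRqzugRR4iEWKhlRVUzQyfIJL/7iLzbUkV6vetBN4iEVkNVVWU1Uim2WM7KmbuENFaKrN2UJHiEQyNWZmVXYSiomqqImIhiRniJq97IQ1eERFZ2ZmVpYQSamHZniIpzWJmIm92pdDV1VWdmZmaJUAKJiId4iapjaZmZm9lpqEM2VnZWd3eYMAOIeamHeJhCSJmaqnNqu5Q2ZmVWiYiWICemSKqHd4dBN6upl0SKzchmZlVnmodkNFiWJJqYdndUV5u5dmeavMunZVVoqGZndlV3Q2qodmiHd3qpmauqrMzGZVeJdVeIdlVnU0eqhmaIh2iqqqu6q8zGZmd2VWiXZmZ2UzSKl2Vpp1ery5m6q8zGVVVVZniHZnd2RDN6qGVZp0abzKiaq7vFREZnZniHZ4h1RDNqp2ZppzWbzLqIq6vA=="/>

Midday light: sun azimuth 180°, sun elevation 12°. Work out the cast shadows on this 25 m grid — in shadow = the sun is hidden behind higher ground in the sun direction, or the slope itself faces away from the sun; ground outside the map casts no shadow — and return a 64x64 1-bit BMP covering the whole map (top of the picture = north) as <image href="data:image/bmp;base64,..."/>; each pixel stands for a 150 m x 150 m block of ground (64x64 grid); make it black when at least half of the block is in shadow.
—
<image width="64" height="64" href="data:image/bmp;base64,Qk0+AgAAAAAAAD4AAAAoAAAAQAAAAEAAAAABAAEAAAAAAAACAAATCwAAEwsAAAIAAAAAAAAA////AAAAAAAAAAAAAAAAAAAAAAAAAAAAAAAAAAAAAAAAAAADgAAAAAAAAA+AAAAAAAAAOwAAAAAAAA/wAAAAAAAAB8AAAAAAAAABgAAAAAAAAAAAAAAAAAAAAAAAAAAAADAAAAAAAAAAAAAAAAfAAAAAAAAAAIAAAAAAAAAAAAAAAAAAAAAAAAAAAAAAAADAAAAAAAYAAGAAAAAADgAwAAAAAAAMADgAAAAAABwAHA8AAAAAOAAeDwAAAAA4AAwHAAAAADgABAAAAAAAAAAAAAAAAAAAAAAAAAAAAAAAAAAAAAAAAAAAAAAAAAAAAAAHAAAAAAAAEAcGAAAAAAAAAx4AAAAAAAAAPgAAAAAAAAA4AAAAAAAAADAAAAAAAAwPAAAQAAAADP+AABgAAAAF/4AAAAAQAAH+gAAAAHgAcMAAAAAAYAHwAADgAAAAH+AAAf+AAAA/wAAB/4wcAD8AAAP/jhwAPgAAB3+AAAAQAAAOPwAAAAAAAB4eAAABgAAA/gAAAA+AAMD8AAAeHwAA4DgAAD4AAABwAAAYPAAAAHgAAAAYAAAAOAAAAAAAAAAcAAAAAAAAAA8AAQOAAAAABwAPB+AAAAADAB8f8AAAAAEAAD/4ADAAAAAAP/g4MAAAAYA/+BwAEAAHAB/8DAAYAAAAD/wAAAAAAAAH+AAAAgAAAAfwAAADgA=="/>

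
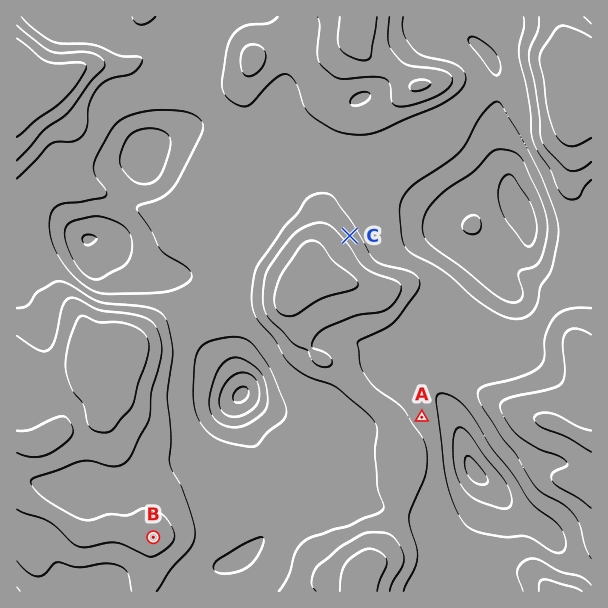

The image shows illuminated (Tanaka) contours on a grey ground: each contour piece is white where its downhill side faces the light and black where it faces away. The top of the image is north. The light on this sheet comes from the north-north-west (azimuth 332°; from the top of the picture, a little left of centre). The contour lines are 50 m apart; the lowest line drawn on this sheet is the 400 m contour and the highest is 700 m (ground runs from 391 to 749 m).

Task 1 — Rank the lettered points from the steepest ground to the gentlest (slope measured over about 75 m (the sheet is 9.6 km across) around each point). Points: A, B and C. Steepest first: C A B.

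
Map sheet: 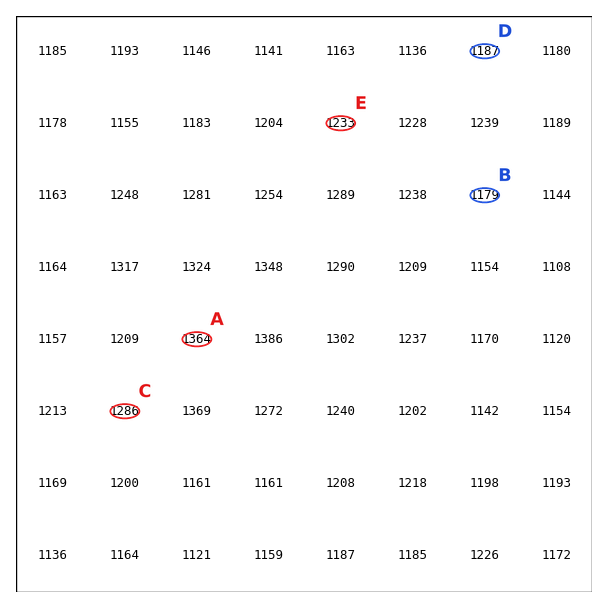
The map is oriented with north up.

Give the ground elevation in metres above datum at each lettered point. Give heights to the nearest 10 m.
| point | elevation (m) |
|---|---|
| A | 1360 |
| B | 1180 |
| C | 1290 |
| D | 1190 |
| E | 1230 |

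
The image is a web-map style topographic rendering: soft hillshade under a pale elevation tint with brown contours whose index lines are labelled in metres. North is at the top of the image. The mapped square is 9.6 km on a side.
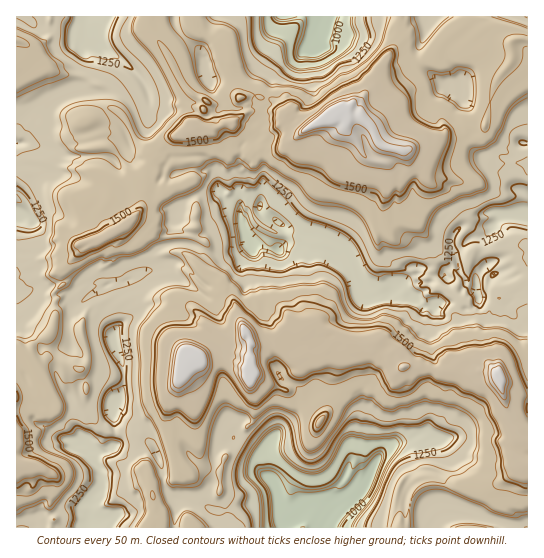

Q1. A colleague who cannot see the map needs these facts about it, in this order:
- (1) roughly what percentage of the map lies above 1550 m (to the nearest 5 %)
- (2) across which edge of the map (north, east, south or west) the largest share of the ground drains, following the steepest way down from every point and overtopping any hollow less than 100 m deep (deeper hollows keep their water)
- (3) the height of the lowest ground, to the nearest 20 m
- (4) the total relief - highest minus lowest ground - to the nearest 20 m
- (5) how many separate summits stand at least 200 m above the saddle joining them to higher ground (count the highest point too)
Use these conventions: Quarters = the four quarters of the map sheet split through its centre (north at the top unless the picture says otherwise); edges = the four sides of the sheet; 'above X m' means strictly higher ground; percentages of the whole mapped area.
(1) About 15 % of the map lies above 1550 m.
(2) Most of the ground drains across the southern edge.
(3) About 880 m is the lowest elevation on the sheet.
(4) Highest minus lowest: about 860 m of relief.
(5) There are 3 summits with 200 m or more of prominence.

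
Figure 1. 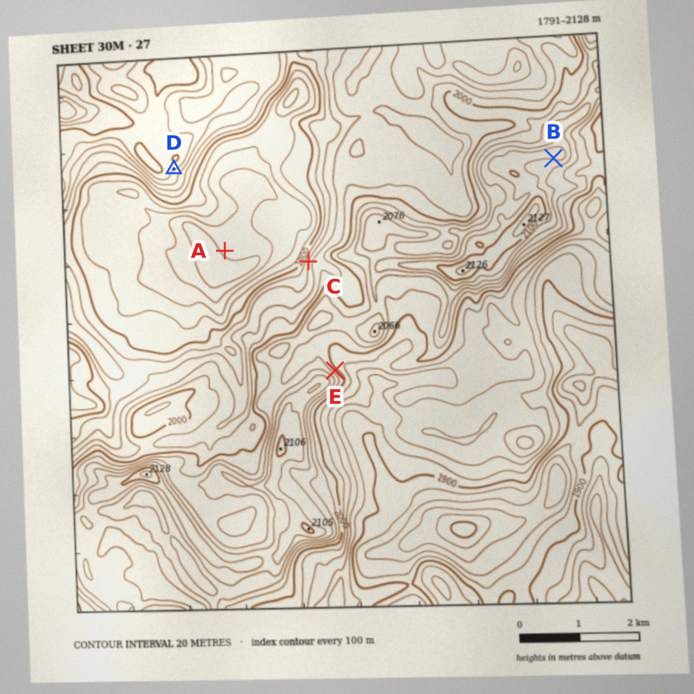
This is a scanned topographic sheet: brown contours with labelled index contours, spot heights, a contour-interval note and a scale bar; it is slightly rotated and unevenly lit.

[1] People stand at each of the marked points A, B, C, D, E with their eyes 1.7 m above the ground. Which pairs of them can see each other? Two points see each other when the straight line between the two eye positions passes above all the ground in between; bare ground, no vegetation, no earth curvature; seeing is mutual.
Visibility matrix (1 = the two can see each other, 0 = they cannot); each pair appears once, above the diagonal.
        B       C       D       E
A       0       1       1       0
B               0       0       0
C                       1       0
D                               0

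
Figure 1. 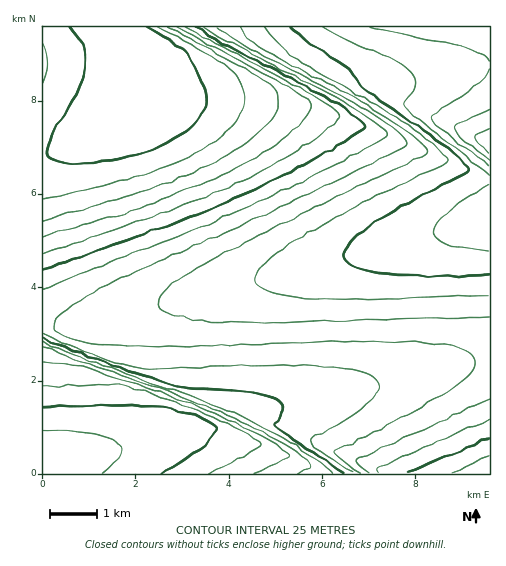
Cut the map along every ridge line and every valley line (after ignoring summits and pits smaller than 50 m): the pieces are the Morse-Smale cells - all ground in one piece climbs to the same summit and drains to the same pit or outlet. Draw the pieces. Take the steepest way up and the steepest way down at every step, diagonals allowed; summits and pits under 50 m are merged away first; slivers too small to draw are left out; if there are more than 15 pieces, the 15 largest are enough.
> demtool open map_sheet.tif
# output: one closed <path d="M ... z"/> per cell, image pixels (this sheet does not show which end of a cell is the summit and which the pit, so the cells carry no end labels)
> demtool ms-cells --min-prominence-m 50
<path d="M489 26l-446 0-1 298 25 2 74-16 133-33 215-57z"/><path d="M489 220l-215 57-133 33-74 16-24-1-1 141 4 1 148-37 21 0 26 8 4-3 9-19 8-4 192-48 35-6z"/><path d="M489 358l-35 6-192 48-8 4-9 19-4 3-26-8-21 0-151 37-1 6 447 1z"/>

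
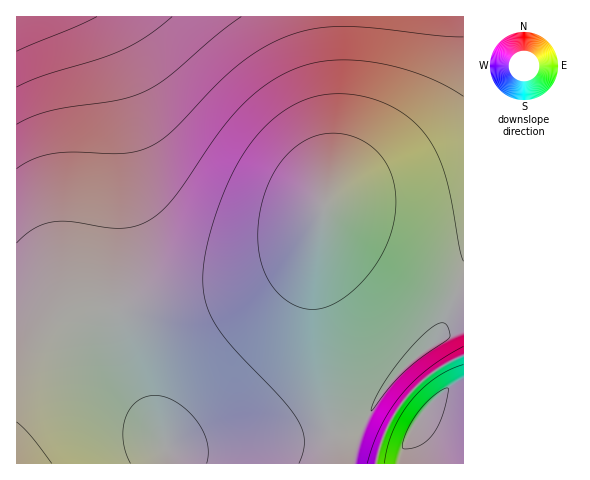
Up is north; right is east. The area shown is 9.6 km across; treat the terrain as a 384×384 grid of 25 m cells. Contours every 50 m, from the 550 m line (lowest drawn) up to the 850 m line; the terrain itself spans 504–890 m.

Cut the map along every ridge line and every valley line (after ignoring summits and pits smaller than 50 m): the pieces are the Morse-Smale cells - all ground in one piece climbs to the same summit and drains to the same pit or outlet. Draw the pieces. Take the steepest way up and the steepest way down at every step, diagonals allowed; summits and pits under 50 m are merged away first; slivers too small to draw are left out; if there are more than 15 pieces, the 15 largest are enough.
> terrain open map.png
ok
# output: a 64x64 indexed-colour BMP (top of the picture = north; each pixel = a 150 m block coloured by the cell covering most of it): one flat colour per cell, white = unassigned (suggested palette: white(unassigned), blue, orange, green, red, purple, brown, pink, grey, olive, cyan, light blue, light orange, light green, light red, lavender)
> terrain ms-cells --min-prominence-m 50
<image width="64" height="64" href="data:image/bmp;base64,Qk12CAAAAAAAAHYAAAAoAAAAQAAAAEAAAAABAAQAAAAAAAAIAAATCwAAEwsAABAAAAAAAAAA////ALR3HwAOf/8ALKAsACgn1gC9Z5QAS1aMAMJ34wB/f38AIr28AM++FwDox64AeLv/AIrfmACWmP8A1bDFABERERERERERERERIiIiIiIiIiIiIiIiIiIiMzMzMzMzEREREREREREREREiIiIiIiIiIiIiIiIiIiIzMzMzMzMRERERERERERERERERERESIiIiIiIiIiIiIjMzMzMzMxERERERERERERERERERERERERESIiIiIiIiMzMzMzMzEREREREREREREREREREREREREREREREiIiIjMzMzMzMRERERERERERERERERERERERERERERERERIiMzMzMzMxEREREREREREREREREREREREREREREREREiIjMzMzMzERERERERERERERERERERERERERERERERERIiMzMzMzMREREREREREREREREREREREREREREREREREiIjMzMzMxERERERERERERERERERERERERERERERERERIiIzMzMzERERERERERERERERERERERERERERERERERESIiMzMzMRERERERERERERERERERERERERERERERERERIiIjMzMxERERERERERERERERERERERERERERERERERESIiIzMzEREREREREREREREREREREREREREREREREREREiIiMzMRERERERERERERERERERERERERERERERERERERIiIiMxERERERERERERERERERERERERERERERERERERESIiIiERERERERERERERERERERERERERERERERERERERESIiIREREREREREREREREREREREREREREREREREREREREiIhERERERERERERERERERERERERERERERERERERERERIiEREREREREREREREREREREREREREREREREREREREREiIRERERERERERERERERERERERERERERERERERERERESIhEREREREREREREREREREREREREREREREREREREREREiERERERERERERERERERERERERERERERERERERERERESIREREREREREREREREREREREREREREREREREREREREREhERERERERERERERERERERERERERERERERERERERERESERERERERERERERERERERERERERERERERERERERERERIRERERERERERERERERERERERERERERERERERERERERERERERERERERERERERERERERERERERERERERERERERERERERERERERERERERERERERERERERERERERERERERERERERERERERERERERERERERERERERERERERERERERERERERERERERERERERERERERERERERERERERERERERERERERERERERERERERERERERERERERERERERERERERERERERERERERERERERERERERERERERERERERERERERERERERERERERERERERERERERERERERERERERERERERERERERERERERERERERERERERERERERERERERERERERERERERERERERERERERERERERERERERERERERERERERERERERERERERERERERERERERERERERERERERERERERERERERERERERERERERERERERERERERERERERERERERERERERERERERERERERERERERERERERERERERERERERERERERERERERERERERERERERERERERERERERERERERERERERERERERERERERERERERERERERERERERERERERERERERERERERERERERERERERERERERERERERERERERERERERERERERERERERERERERERERERERERERERERERERERERERERERERERERERERERERERERERERERERERERERERERERERERERERERERERERERERERERERERERERERERERERERERERERERERERERERERERERERERERERERERERERERERERERERERERERERERERERERERERERERERERERERERERERERERERERERERERERERERERERERERERERERERERERERERERERERERERERERERERERERERERERERERERERERERERERERERERERERERERERERERERERERERERERERERERERERERERERERERERERERERERERERERERERERERERERERERERERERERERERERERERERERERERERERERERERERERERERERERERERERERERERERERERERERERERERERERERERERERERERERERERERERERERERERERERERERERERERERERERERERERERERERERERERERERERERERERERERERERERERERERERERERERERERERERERERERERERERERERERERERERERERERERERERERERERERERERERERERERERERERERERERERERERERERERERERERERERERERERERERERERERERERERERERERERERERERERERERERERERERERERERERERERERERERERERERERERERERERERERERERERERERERERERERERERERERERERERERERERERERERERERERERERERERERERERERERERERERERERERERERERERERERERERERERERERERERERERERERERERERERERERERERERERERERERERERERERERERERERERERERERERERERERERERERERERERER"/>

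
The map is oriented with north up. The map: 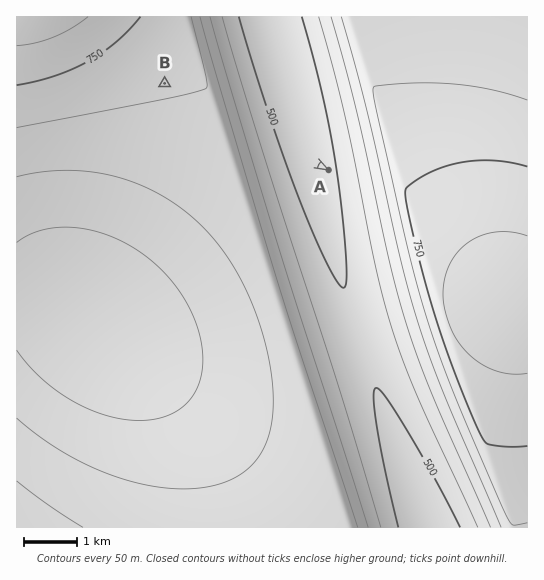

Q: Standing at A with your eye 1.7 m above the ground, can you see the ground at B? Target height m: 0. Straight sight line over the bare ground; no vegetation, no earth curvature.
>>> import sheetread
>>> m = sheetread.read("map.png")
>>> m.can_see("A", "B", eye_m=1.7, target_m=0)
False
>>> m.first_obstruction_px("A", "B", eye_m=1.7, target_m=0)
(239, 122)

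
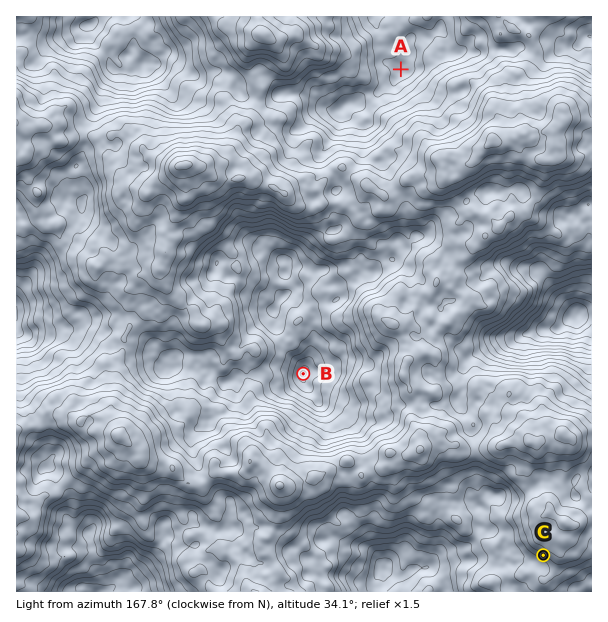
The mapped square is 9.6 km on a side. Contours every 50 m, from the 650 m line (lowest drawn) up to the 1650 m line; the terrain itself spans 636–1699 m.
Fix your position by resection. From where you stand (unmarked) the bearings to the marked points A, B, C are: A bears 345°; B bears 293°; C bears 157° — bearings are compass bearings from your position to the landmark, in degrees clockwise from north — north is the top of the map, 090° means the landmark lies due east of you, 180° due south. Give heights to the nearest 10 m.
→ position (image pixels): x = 504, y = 459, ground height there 910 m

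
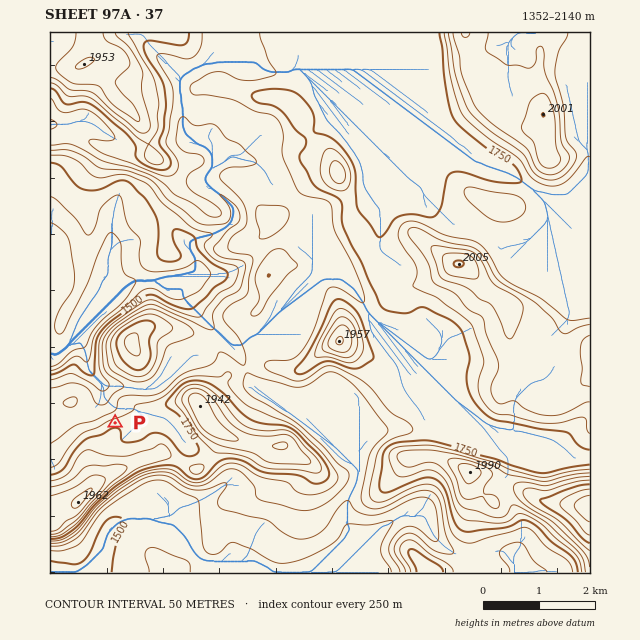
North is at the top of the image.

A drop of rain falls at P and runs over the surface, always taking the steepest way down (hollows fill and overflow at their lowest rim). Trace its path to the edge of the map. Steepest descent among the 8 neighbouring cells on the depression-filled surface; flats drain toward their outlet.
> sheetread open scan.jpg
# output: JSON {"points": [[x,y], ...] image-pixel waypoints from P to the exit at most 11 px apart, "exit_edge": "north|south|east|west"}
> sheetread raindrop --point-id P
{"points": [[115, 423], [111, 412], [104, 400], [104, 389], [95, 378], [88, 366], [86, 355], [81, 344], [71, 344], [60, 352], [50, 354]], "exit_edge": "west"}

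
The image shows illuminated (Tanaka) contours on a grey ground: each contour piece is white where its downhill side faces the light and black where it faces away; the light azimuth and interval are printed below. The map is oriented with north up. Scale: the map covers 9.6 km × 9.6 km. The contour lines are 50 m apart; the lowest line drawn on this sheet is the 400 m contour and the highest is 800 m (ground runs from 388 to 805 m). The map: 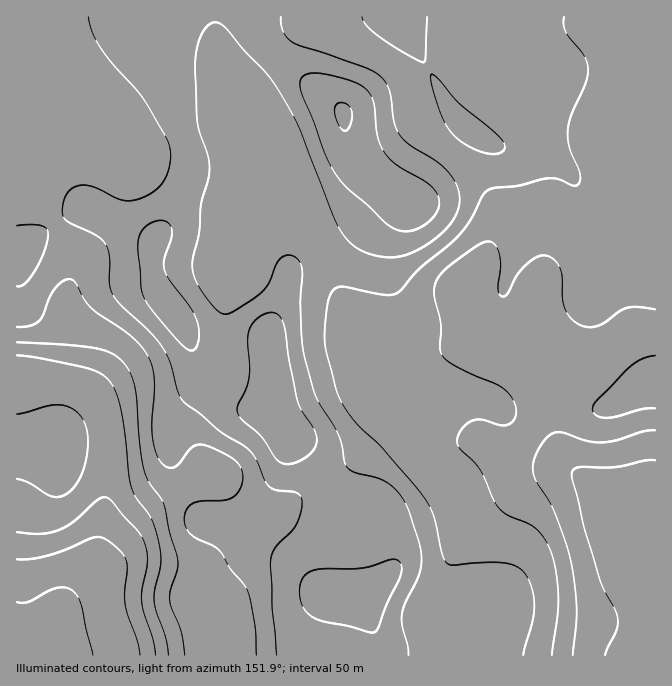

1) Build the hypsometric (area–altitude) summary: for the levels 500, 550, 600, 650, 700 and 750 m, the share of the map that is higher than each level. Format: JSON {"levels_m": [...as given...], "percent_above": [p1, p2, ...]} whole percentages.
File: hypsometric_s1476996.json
{"levels_m": [500, 550, 600, 650, 700, 750], "percent_above": [93, 87, 76, 54, 24, 6]}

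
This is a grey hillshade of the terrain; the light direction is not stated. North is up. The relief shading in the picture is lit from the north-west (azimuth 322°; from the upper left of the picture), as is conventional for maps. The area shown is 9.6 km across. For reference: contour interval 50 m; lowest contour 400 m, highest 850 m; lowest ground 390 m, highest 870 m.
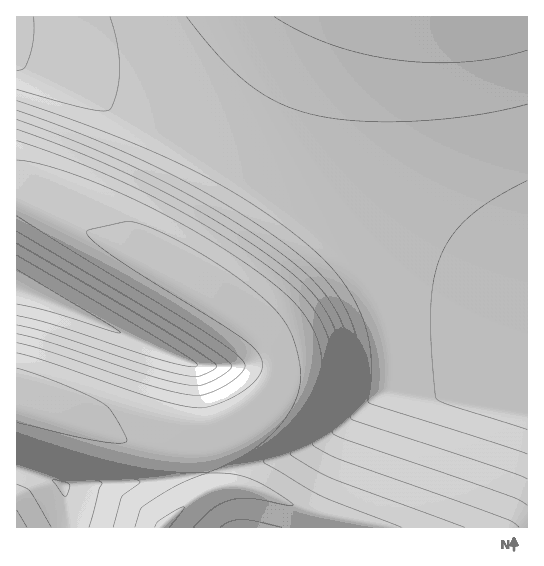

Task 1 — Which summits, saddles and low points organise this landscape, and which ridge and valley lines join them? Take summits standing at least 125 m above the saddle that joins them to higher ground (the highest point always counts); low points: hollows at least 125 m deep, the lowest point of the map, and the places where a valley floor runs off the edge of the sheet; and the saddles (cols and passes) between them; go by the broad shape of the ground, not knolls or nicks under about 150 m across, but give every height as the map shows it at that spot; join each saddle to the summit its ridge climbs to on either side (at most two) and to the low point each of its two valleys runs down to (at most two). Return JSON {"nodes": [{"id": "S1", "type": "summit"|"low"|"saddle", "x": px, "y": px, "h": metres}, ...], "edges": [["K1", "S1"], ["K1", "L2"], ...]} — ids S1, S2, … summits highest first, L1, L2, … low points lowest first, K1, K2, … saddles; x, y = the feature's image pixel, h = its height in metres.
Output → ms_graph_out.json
{"nodes": [
{"id": "S1", "type": "summit", "x": 18, "y": 407, "h": 870},
{"id": "L1", "type": "low", "x": 17, "y": 26, "h": 390},
{"id": "L2", "type": "low", "x": 17, "y": 289, "h": 516},
{"id": "L3", "type": "low", "x": 62, "y": 486, "h": 643},
{"id": "K1", "type": "saddle", "x": 205, "y": 473, "h": 800},
{"id": "K2", "type": "saddle", "x": 17, "y": 198, "h": 773}],
"edges": [["K1", "S1"], ["K1", "L1"], ["K1", "L3"], ["K2", "S1"], ["K2", "L1"], ["K2", "L2"]]}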